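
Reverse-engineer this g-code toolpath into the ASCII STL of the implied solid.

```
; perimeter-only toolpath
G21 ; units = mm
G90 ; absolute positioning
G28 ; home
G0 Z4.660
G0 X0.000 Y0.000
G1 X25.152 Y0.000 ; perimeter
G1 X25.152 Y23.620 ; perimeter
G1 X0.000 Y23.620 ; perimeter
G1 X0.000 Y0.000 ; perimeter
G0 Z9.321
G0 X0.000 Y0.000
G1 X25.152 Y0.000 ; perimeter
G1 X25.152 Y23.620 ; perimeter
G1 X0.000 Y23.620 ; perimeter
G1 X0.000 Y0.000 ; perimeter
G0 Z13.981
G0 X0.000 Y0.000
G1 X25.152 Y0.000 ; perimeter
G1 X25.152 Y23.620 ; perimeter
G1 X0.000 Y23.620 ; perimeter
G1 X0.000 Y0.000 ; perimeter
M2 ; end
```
solid part
  facet normal 0.0000 0.0000 -1.0000
    outer loop
      vertex 25.152 23.620 0.000
      vertex 25.152 0.000 0.000
      vertex 0.000 0.000 0.000
    endloop
  endfacet
  facet normal 0.0000 0.0000 -1.0000
    outer loop
      vertex 0.000 23.620 0.000
      vertex 25.152 23.620 0.000
      vertex 0.000 0.000 0.000
    endloop
  endfacet
  facet normal 0.0000 0.0000 1.0000
    outer loop
      vertex 0.000 0.000 13.981
      vertex 25.152 0.000 13.981
      vertex 25.152 23.620 13.981
    endloop
  endfacet
  facet normal 0.0000 0.0000 1.0000
    outer loop
      vertex 0.000 0.000 13.981
      vertex 25.152 23.620 13.981
      vertex 0.000 23.620 13.981
    endloop
  endfacet
  facet normal 0.0000 -1.0000 0.0000
    outer loop
      vertex 0.000 0.000 0.000
      vertex 25.152 0.000 0.000
      vertex 25.152 0.000 13.981
    endloop
  endfacet
  facet normal 0.0000 -1.0000 0.0000
    outer loop
      vertex 0.000 0.000 0.000
      vertex 25.152 0.000 13.981
      vertex 0.000 0.000 13.981
    endloop
  endfacet
  facet normal 0.0000 1.0000 0.0000
    outer loop
      vertex 25.152 23.620 13.981
      vertex 25.152 23.620 0.000
      vertex 0.000 23.620 0.000
    endloop
  endfacet
  facet normal 0.0000 1.0000 0.0000
    outer loop
      vertex 0.000 23.620 13.981
      vertex 25.152 23.620 13.981
      vertex 0.000 23.620 0.000
    endloop
  endfacet
  facet normal -1.0000 0.0000 0.0000
    outer loop
      vertex 0.000 23.620 13.981
      vertex 0.000 23.620 0.000
      vertex 0.000 0.000 0.000
    endloop
  endfacet
  facet normal -1.0000 0.0000 0.0000
    outer loop
      vertex 0.000 0.000 13.981
      vertex 0.000 23.620 13.981
      vertex 0.000 0.000 0.000
    endloop
  endfacet
  facet normal 1.0000 0.0000 0.0000
    outer loop
      vertex 25.152 0.000 0.000
      vertex 25.152 23.620 0.000
      vertex 25.152 23.620 13.981
    endloop
  endfacet
  facet normal 1.0000 0.0000 0.0000
    outer loop
      vertex 25.152 0.000 0.000
      vertex 25.152 23.620 13.981
      vertex 25.152 0.000 13.981
    endloop
  endfacet
endsolid part

The G0 Z moves step by Δz≈4.660 mm. Every layer's G1 loop is the same polygon, so the solid is a straight extrusion of it from z=0 to z≈14. Closing with flat bottom and top caps and triangulating gives 12 facets — a rectangular box, roughly 25.2 × 23.6 mm footprint and 14 mm tall.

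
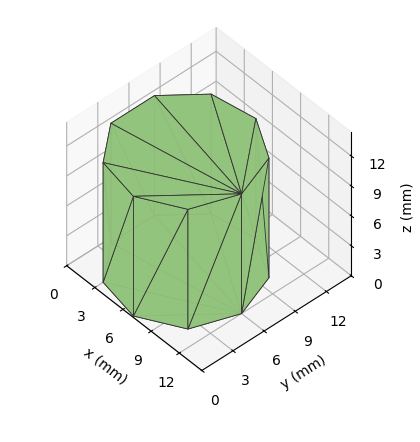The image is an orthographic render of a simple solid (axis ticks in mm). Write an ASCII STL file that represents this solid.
Reading the render: the shape is a regular 9-sided prism (a cylinder approximated with 9 flat sides), circumscribed radius ≈ 6 mm, height ≈ 12 mm (dimensions read to the nearest mm from the axis ticks). For the STL, each face is triangulated and given an outward normal.

solid part
  facet normal 0.0000 0.0000 -1.0000
    outer loop
      vertex 7.0 11.9 0.0
      vertex 10.6 9.9 0.0
      vertex 12.0 6.0 0.0
    endloop
  endfacet
  facet normal 0.0000 0.0000 -1.0000
    outer loop
      vertex 3.0 11.2 0.0
      vertex 7.0 11.9 0.0
      vertex 12.0 6.0 0.0
    endloop
  endfacet
  facet normal 0.0000 0.0000 -1.0000
    outer loop
      vertex 0.4 8.1 0.0
      vertex 3.0 11.2 0.0
      vertex 12.0 6.0 0.0
    endloop
  endfacet
  facet normal 0.0000 0.0000 -1.0000
    outer loop
      vertex 0.4 3.9 0.0
      vertex 0.4 8.1 0.0
      vertex 12.0 6.0 0.0
    endloop
  endfacet
  facet normal 0.0000 0.0000 -1.0000
    outer loop
      vertex 3.0 0.8 0.0
      vertex 0.4 3.9 0.0
      vertex 12.0 6.0 0.0
    endloop
  endfacet
  facet normal 0.0000 0.0000 -1.0000
    outer loop
      vertex 7.0 0.1 0.0
      vertex 3.0 0.8 0.0
      vertex 12.0 6.0 0.0
    endloop
  endfacet
  facet normal 0.0000 0.0000 -1.0000
    outer loop
      vertex 10.6 2.1 0.0
      vertex 7.0 0.1 0.0
      vertex 12.0 6.0 0.0
    endloop
  endfacet
  facet normal 0.0000 0.0000 1.0000
    outer loop
      vertex 12.0 6.0 12.0
      vertex 10.6 9.9 12.0
      vertex 7.0 11.9 12.0
    endloop
  endfacet
  facet normal 0.0000 0.0000 1.0000
    outer loop
      vertex 12.0 6.0 12.0
      vertex 7.0 11.9 12.0
      vertex 3.0 11.2 12.0
    endloop
  endfacet
  facet normal 0.0000 0.0000 1.0000
    outer loop
      vertex 12.0 6.0 12.0
      vertex 3.0 11.2 12.0
      vertex 0.4 8.1 12.0
    endloop
  endfacet
  facet normal 0.0000 0.0000 1.0000
    outer loop
      vertex 12.0 6.0 12.0
      vertex 0.4 8.1 12.0
      vertex 0.4 3.9 12.0
    endloop
  endfacet
  facet normal 0.0000 0.0000 1.0000
    outer loop
      vertex 12.0 6.0 12.0
      vertex 0.4 3.9 12.0
      vertex 3.0 0.8 12.0
    endloop
  endfacet
  facet normal 0.0000 0.0000 1.0000
    outer loop
      vertex 12.0 6.0 12.0
      vertex 3.0 0.8 12.0
      vertex 7.0 0.1 12.0
    endloop
  endfacet
  facet normal 0.0000 0.0000 1.0000
    outer loop
      vertex 12.0 6.0 12.0
      vertex 7.0 0.1 12.0
      vertex 10.6 2.1 12.0
    endloop
  endfacet
  facet normal 0.9412 0.3379 0.0000
    outer loop
      vertex 12.0 6.0 0.0
      vertex 10.6 9.9 0.0
      vertex 10.6 9.9 12.0
    endloop
  endfacet
  facet normal 0.9412 0.3379 0.0000
    outer loop
      vertex 12.0 6.0 0.0
      vertex 10.6 9.9 12.0
      vertex 12.0 6.0 12.0
    endloop
  endfacet
  facet normal 0.4856 0.8742 0.0000
    outer loop
      vertex 10.6 9.9 0.0
      vertex 7.0 11.9 0.0
      vertex 7.0 11.9 12.0
    endloop
  endfacet
  facet normal 0.4856 0.8742 0.0000
    outer loop
      vertex 10.6 9.9 0.0
      vertex 7.0 11.9 12.0
      vertex 10.6 9.9 12.0
    endloop
  endfacet
  facet normal -0.1724 0.9850 0.0000
    outer loop
      vertex 7.0 11.9 0.0
      vertex 3.0 11.2 0.0
      vertex 3.0 11.2 12.0
    endloop
  endfacet
  facet normal -0.1724 0.9850 0.0000
    outer loop
      vertex 7.0 11.9 0.0
      vertex 3.0 11.2 12.0
      vertex 7.0 11.9 12.0
    endloop
  endfacet
  facet normal -0.7662 0.6426 0.0000
    outer loop
      vertex 3.0 11.2 0.0
      vertex 0.4 8.1 0.0
      vertex 0.4 8.1 12.0
    endloop
  endfacet
  facet normal -0.7662 0.6426 0.0000
    outer loop
      vertex 3.0 11.2 0.0
      vertex 0.4 8.1 12.0
      vertex 3.0 11.2 12.0
    endloop
  endfacet
  facet normal -1.0000 0.0000 0.0000
    outer loop
      vertex 0.4 8.1 0.0
      vertex 0.4 3.9 0.0
      vertex 0.4 3.9 12.0
    endloop
  endfacet
  facet normal -1.0000 0.0000 0.0000
    outer loop
      vertex 0.4 8.1 0.0
      vertex 0.4 3.9 12.0
      vertex 0.4 8.1 12.0
    endloop
  endfacet
  facet normal -0.7662 -0.6426 0.0000
    outer loop
      vertex 0.4 3.9 0.0
      vertex 3.0 0.8 0.0
      vertex 3.0 0.8 12.0
    endloop
  endfacet
  facet normal -0.7662 -0.6426 0.0000
    outer loop
      vertex 0.4 3.9 0.0
      vertex 3.0 0.8 12.0
      vertex 0.4 3.9 12.0
    endloop
  endfacet
  facet normal -0.1724 -0.9850 0.0000
    outer loop
      vertex 3.0 0.8 0.0
      vertex 7.0 0.1 0.0
      vertex 7.0 0.1 12.0
    endloop
  endfacet
  facet normal -0.1724 -0.9850 0.0000
    outer loop
      vertex 3.0 0.8 0.0
      vertex 7.0 0.1 12.0
      vertex 3.0 0.8 12.0
    endloop
  endfacet
  facet normal 0.4856 -0.8742 0.0000
    outer loop
      vertex 7.0 0.1 0.0
      vertex 10.6 2.1 0.0
      vertex 10.6 2.1 12.0
    endloop
  endfacet
  facet normal 0.4856 -0.8742 0.0000
    outer loop
      vertex 7.0 0.1 0.0
      vertex 10.6 2.1 12.0
      vertex 7.0 0.1 12.0
    endloop
  endfacet
  facet normal 0.9412 -0.3379 0.0000
    outer loop
      vertex 10.6 2.1 0.0
      vertex 12.0 6.0 0.0
      vertex 12.0 6.0 12.0
    endloop
  endfacet
  facet normal 0.9412 -0.3379 0.0000
    outer loop
      vertex 10.6 2.1 0.0
      vertex 12.0 6.0 12.0
      vertex 10.6 2.1 12.0
    endloop
  endfacet
endsolid part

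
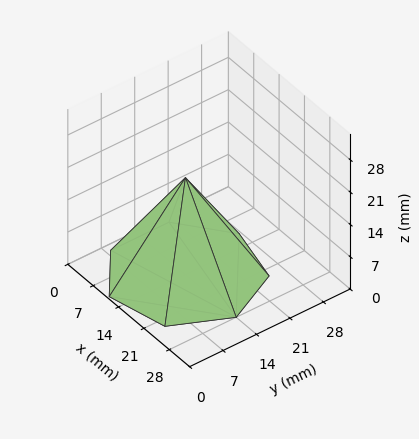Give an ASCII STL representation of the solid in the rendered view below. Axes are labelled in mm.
Reading the render: the shape is a regular 7-sided pyramid, base circumscribed radius ≈ 14 mm, apex at z ≈ 21 mm (dimensions read to the nearest mm from the axis ticks). For the STL, each face is triangulated and given an outward normal.

solid part
  facet normal 0.0000 0.0000 -1.0000
    outer loop
      vertex 10.9 27.6 0.0
      vertex 22.7 24.9 0.0
      vertex 28.0 14.0 0.0
    endloop
  endfacet
  facet normal 0.0000 0.0000 -1.0000
    outer loop
      vertex 1.4 20.1 0.0
      vertex 10.9 27.6 0.0
      vertex 28.0 14.0 0.0
    endloop
  endfacet
  facet normal 0.0000 0.0000 -1.0000
    outer loop
      vertex 1.4 7.9 0.0
      vertex 1.4 20.1 0.0
      vertex 28.0 14.0 0.0
    endloop
  endfacet
  facet normal 0.0000 0.0000 -1.0000
    outer loop
      vertex 10.9 0.4 0.0
      vertex 1.4 7.9 0.0
      vertex 28.0 14.0 0.0
    endloop
  endfacet
  facet normal 0.0000 0.0000 -1.0000
    outer loop
      vertex 22.7 3.1 0.0
      vertex 10.9 0.4 0.0
      vertex 28.0 14.0 0.0
    endloop
  endfacet
  facet normal 0.7713 0.3750 0.5142
    outer loop
      vertex 28.0 14.0 0.0
      vertex 22.7 24.9 0.0
      vertex 14.0 14.0 21.0
    endloop
  endfacet
  facet normal 0.1914 0.8365 0.5135
    outer loop
      vertex 22.7 24.9 0.0
      vertex 10.9 27.6 0.0
      vertex 14.0 14.0 21.0
    endloop
  endfacet
  facet normal -0.5314 0.6731 0.5144
    outer loop
      vertex 10.9 27.6 0.0
      vertex 1.4 20.1 0.0
      vertex 14.0 14.0 21.0
    endloop
  endfacet
  facet normal -0.8575 0.0000 0.5145
    outer loop
      vertex 1.4 20.1 0.0
      vertex 1.4 7.9 0.0
      vertex 14.0 14.0 21.0
    endloop
  endfacet
  facet normal -0.5314 -0.6731 0.5144
    outer loop
      vertex 1.4 7.9 0.0
      vertex 10.9 0.4 0.0
      vertex 14.0 14.0 21.0
    endloop
  endfacet
  facet normal 0.1914 -0.8365 0.5135
    outer loop
      vertex 10.9 0.4 0.0
      vertex 22.7 3.1 0.0
      vertex 14.0 14.0 21.0
    endloop
  endfacet
  facet normal 0.7713 -0.3750 0.5142
    outer loop
      vertex 22.7 3.1 0.0
      vertex 28.0 14.0 0.0
      vertex 14.0 14.0 21.0
    endloop
  endfacet
endsolid part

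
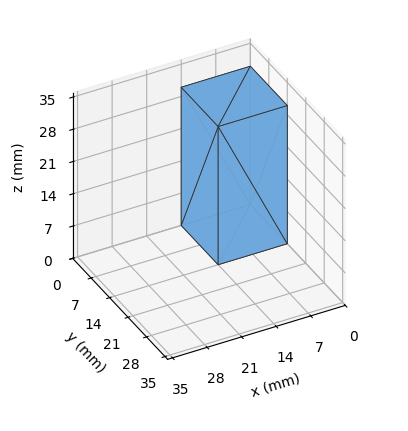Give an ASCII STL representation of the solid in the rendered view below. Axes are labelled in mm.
Reading the render: the shape is a rectangular box, roughly 14 × 14 mm footprint and 30 mm tall (dimensions read to the nearest mm from the axis ticks). For the STL, each face is triangulated and given an outward normal.

solid part
  facet normal 0.0000 0.0000 -1.0000
    outer loop
      vertex 14.000 14.000 0.000
      vertex 14.000 0.000 0.000
      vertex 0.000 0.000 0.000
    endloop
  endfacet
  facet normal 0.0000 0.0000 -1.0000
    outer loop
      vertex 0.000 14.000 0.000
      vertex 14.000 14.000 0.000
      vertex 0.000 0.000 0.000
    endloop
  endfacet
  facet normal 0.0000 0.0000 1.0000
    outer loop
      vertex 0.000 0.000 30.000
      vertex 14.000 0.000 30.000
      vertex 14.000 14.000 30.000
    endloop
  endfacet
  facet normal 0.0000 0.0000 1.0000
    outer loop
      vertex 0.000 0.000 30.000
      vertex 14.000 14.000 30.000
      vertex 0.000 14.000 30.000
    endloop
  endfacet
  facet normal 0.0000 -1.0000 0.0000
    outer loop
      vertex 0.000 0.000 0.000
      vertex 14.000 0.000 0.000
      vertex 14.000 0.000 30.000
    endloop
  endfacet
  facet normal 0.0000 -1.0000 0.0000
    outer loop
      vertex 0.000 0.000 0.000
      vertex 14.000 0.000 30.000
      vertex 0.000 0.000 30.000
    endloop
  endfacet
  facet normal 0.0000 1.0000 0.0000
    outer loop
      vertex 14.000 14.000 30.000
      vertex 14.000 14.000 0.000
      vertex 0.000 14.000 0.000
    endloop
  endfacet
  facet normal 0.0000 1.0000 0.0000
    outer loop
      vertex 0.000 14.000 30.000
      vertex 14.000 14.000 30.000
      vertex 0.000 14.000 0.000
    endloop
  endfacet
  facet normal -1.0000 0.0000 0.0000
    outer loop
      vertex 0.000 14.000 30.000
      vertex 0.000 14.000 0.000
      vertex 0.000 0.000 0.000
    endloop
  endfacet
  facet normal -1.0000 0.0000 0.0000
    outer loop
      vertex 0.000 0.000 30.000
      vertex 0.000 14.000 30.000
      vertex 0.000 0.000 0.000
    endloop
  endfacet
  facet normal 1.0000 0.0000 0.0000
    outer loop
      vertex 14.000 0.000 0.000
      vertex 14.000 14.000 0.000
      vertex 14.000 14.000 30.000
    endloop
  endfacet
  facet normal 1.0000 0.0000 0.0000
    outer loop
      vertex 14.000 0.000 0.000
      vertex 14.000 14.000 30.000
      vertex 14.000 0.000 30.000
    endloop
  endfacet
endsolid part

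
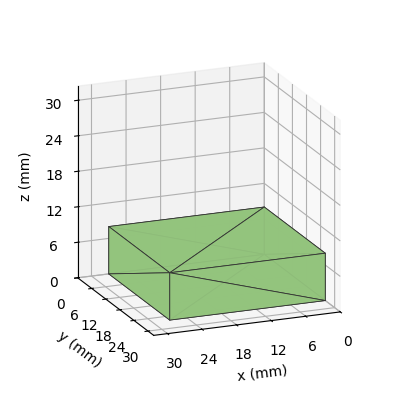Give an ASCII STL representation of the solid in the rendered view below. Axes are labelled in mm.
Reading the render: the shape is a rectangular box, roughly 27 × 26 mm footprint and 8 mm tall (dimensions read to the nearest mm from the axis ticks). For the STL, each face is triangulated and given an outward normal.

solid part
  facet normal 0.0000 0.0000 -1.0000
    outer loop
      vertex 27.00 26.00 0.00
      vertex 27.00 0.00 0.00
      vertex 0.00 0.00 0.00
    endloop
  endfacet
  facet normal 0.0000 0.0000 -1.0000
    outer loop
      vertex 0.00 26.00 0.00
      vertex 27.00 26.00 0.00
      vertex 0.00 0.00 0.00
    endloop
  endfacet
  facet normal 0.0000 0.0000 1.0000
    outer loop
      vertex 0.00 0.00 8.00
      vertex 27.00 0.00 8.00
      vertex 27.00 26.00 8.00
    endloop
  endfacet
  facet normal 0.0000 0.0000 1.0000
    outer loop
      vertex 0.00 0.00 8.00
      vertex 27.00 26.00 8.00
      vertex 0.00 26.00 8.00
    endloop
  endfacet
  facet normal 0.0000 -1.0000 0.0000
    outer loop
      vertex 0.00 0.00 0.00
      vertex 27.00 0.00 0.00
      vertex 27.00 0.00 8.00
    endloop
  endfacet
  facet normal 0.0000 -1.0000 0.0000
    outer loop
      vertex 0.00 0.00 0.00
      vertex 27.00 0.00 8.00
      vertex 0.00 0.00 8.00
    endloop
  endfacet
  facet normal 0.0000 1.0000 0.0000
    outer loop
      vertex 27.00 26.00 8.00
      vertex 27.00 26.00 0.00
      vertex 0.00 26.00 0.00
    endloop
  endfacet
  facet normal 0.0000 1.0000 0.0000
    outer loop
      vertex 0.00 26.00 8.00
      vertex 27.00 26.00 8.00
      vertex 0.00 26.00 0.00
    endloop
  endfacet
  facet normal -1.0000 0.0000 0.0000
    outer loop
      vertex 0.00 26.00 8.00
      vertex 0.00 26.00 0.00
      vertex 0.00 0.00 0.00
    endloop
  endfacet
  facet normal -1.0000 0.0000 0.0000
    outer loop
      vertex 0.00 0.00 8.00
      vertex 0.00 26.00 8.00
      vertex 0.00 0.00 0.00
    endloop
  endfacet
  facet normal 1.0000 0.0000 0.0000
    outer loop
      vertex 27.00 0.00 0.00
      vertex 27.00 26.00 0.00
      vertex 27.00 26.00 8.00
    endloop
  endfacet
  facet normal 1.0000 0.0000 0.0000
    outer loop
      vertex 27.00 0.00 0.00
      vertex 27.00 26.00 8.00
      vertex 27.00 0.00 8.00
    endloop
  endfacet
endsolid part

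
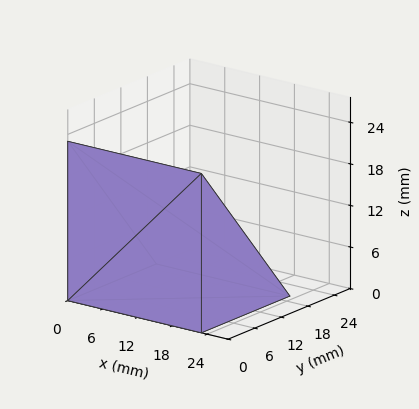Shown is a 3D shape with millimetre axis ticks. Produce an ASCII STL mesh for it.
Reading the render: the shape is a wedge (ramp): 23 × 20 mm base, rising to 23 mm along the y=0 edge and sloping linearly to z=0 at y=20 (dimensions read to the nearest mm from the axis ticks). For the STL, each face is triangulated and given an outward normal.

solid part
  facet normal 0.0000 0.0000 -1.0000
    outer loop
      vertex 23.0 20.0 0.0
      vertex 23.0 0.0 0.0
      vertex 0.0 0.0 0.0
    endloop
  endfacet
  facet normal 0.0000 0.0000 -1.0000
    outer loop
      vertex 0.0 20.0 0.0
      vertex 23.0 20.0 0.0
      vertex 0.0 0.0 0.0
    endloop
  endfacet
  facet normal 0.0000 -1.0000 0.0000
    outer loop
      vertex 0.0 0.0 0.0
      vertex 23.0 0.0 0.0
      vertex 23.0 0.0 23.0
    endloop
  endfacet
  facet normal 0.0000 -1.0000 0.0000
    outer loop
      vertex 0.0 0.0 0.0
      vertex 23.0 0.0 23.0
      vertex 0.0 0.0 23.0
    endloop
  endfacet
  facet normal 0.0000 0.7546 0.6562
    outer loop
      vertex 0.0 0.0 23.0
      vertex 23.0 0.0 23.0
      vertex 23.0 20.0 0.0
    endloop
  endfacet
  facet normal 0.0000 0.7546 0.6562
    outer loop
      vertex 0.0 0.0 23.0
      vertex 23.0 20.0 0.0
      vertex 0.0 20.0 0.0
    endloop
  endfacet
  facet normal -1.0000 0.0000 0.0000
    outer loop
      vertex 0.0 0.0 23.0
      vertex 0.0 20.0 0.0
      vertex 0.0 0.0 0.0
    endloop
  endfacet
  facet normal 1.0000 0.0000 0.0000
    outer loop
      vertex 23.0 0.0 0.0
      vertex 23.0 20.0 0.0
      vertex 23.0 0.0 23.0
    endloop
  endfacet
endsolid part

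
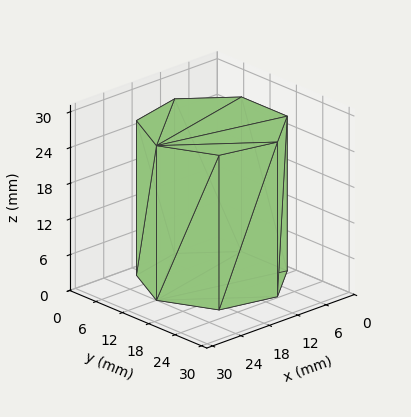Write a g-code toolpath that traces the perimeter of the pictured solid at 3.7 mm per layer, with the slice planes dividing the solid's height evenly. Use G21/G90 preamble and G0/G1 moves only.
Reading the render: the shape is a regular 7-sided prism (a cylinder approximated with 7 flat sides), circumscribed radius ≈ 12 mm, height ≈ 26 mm (dimensions read to the nearest mm from the axis ticks). For the g-code, the solid's height is divided into equal slices at the stated Δz and each level perimeter traced with G1 moves after a G0 lift.

; perimeter-only toolpath
G21 ; units = mm
G90 ; absolute positioning
G28 ; home
; layer 1
G0 Z3.7
G0 X24.0 Y12.0
G1 X19.5 Y21.4
G1 X9.3 Y23.7
G1 X1.2 Y17.2
G1 X1.2 Y6.8
G1 X9.3 Y0.3
G1 X19.5 Y2.6
G1 X24.0 Y12.0
; layer 2
G0 Z7.4
G0 X24.0 Y12.0
G1 X19.5 Y21.4
G1 X9.3 Y23.7
G1 X1.2 Y17.2
G1 X1.2 Y6.8
G1 X9.3 Y0.3
G1 X19.5 Y2.6
G1 X24.0 Y12.0
; layer 3
G0 Z11.1
G0 X24.0 Y12.0
G1 X19.5 Y21.4
G1 X9.3 Y23.7
G1 X1.2 Y17.2
G1 X1.2 Y6.8
G1 X9.3 Y0.3
G1 X19.5 Y2.6
G1 X24.0 Y12.0
; layer 4
G0 Z14.9
G0 X24.0 Y12.0
G1 X19.5 Y21.4
G1 X9.3 Y23.7
G1 X1.2 Y17.2
G1 X1.2 Y6.8
G1 X9.3 Y0.3
G1 X19.5 Y2.6
G1 X24.0 Y12.0
; layer 5
G0 Z18.6
G0 X24.0 Y12.0
G1 X19.5 Y21.4
G1 X9.3 Y23.7
G1 X1.2 Y17.2
G1 X1.2 Y6.8
G1 X9.3 Y0.3
G1 X19.5 Y2.6
G1 X24.0 Y12.0
; layer 6
G0 Z22.3
G0 X24.0 Y12.0
G1 X19.5 Y21.4
G1 X9.3 Y23.7
G1 X1.2 Y17.2
G1 X1.2 Y6.8
G1 X9.3 Y0.3
G1 X19.5 Y2.6
G1 X24.0 Y12.0
; layer 7
G0 Z26.0
G0 X24.0 Y12.0
G1 X19.5 Y21.4
G1 X9.3 Y23.7
G1 X1.2 Y17.2
G1 X1.2 Y6.8
G1 X9.3 Y0.3
G1 X19.5 Y2.6
G1 X24.0 Y12.0
M2 ; end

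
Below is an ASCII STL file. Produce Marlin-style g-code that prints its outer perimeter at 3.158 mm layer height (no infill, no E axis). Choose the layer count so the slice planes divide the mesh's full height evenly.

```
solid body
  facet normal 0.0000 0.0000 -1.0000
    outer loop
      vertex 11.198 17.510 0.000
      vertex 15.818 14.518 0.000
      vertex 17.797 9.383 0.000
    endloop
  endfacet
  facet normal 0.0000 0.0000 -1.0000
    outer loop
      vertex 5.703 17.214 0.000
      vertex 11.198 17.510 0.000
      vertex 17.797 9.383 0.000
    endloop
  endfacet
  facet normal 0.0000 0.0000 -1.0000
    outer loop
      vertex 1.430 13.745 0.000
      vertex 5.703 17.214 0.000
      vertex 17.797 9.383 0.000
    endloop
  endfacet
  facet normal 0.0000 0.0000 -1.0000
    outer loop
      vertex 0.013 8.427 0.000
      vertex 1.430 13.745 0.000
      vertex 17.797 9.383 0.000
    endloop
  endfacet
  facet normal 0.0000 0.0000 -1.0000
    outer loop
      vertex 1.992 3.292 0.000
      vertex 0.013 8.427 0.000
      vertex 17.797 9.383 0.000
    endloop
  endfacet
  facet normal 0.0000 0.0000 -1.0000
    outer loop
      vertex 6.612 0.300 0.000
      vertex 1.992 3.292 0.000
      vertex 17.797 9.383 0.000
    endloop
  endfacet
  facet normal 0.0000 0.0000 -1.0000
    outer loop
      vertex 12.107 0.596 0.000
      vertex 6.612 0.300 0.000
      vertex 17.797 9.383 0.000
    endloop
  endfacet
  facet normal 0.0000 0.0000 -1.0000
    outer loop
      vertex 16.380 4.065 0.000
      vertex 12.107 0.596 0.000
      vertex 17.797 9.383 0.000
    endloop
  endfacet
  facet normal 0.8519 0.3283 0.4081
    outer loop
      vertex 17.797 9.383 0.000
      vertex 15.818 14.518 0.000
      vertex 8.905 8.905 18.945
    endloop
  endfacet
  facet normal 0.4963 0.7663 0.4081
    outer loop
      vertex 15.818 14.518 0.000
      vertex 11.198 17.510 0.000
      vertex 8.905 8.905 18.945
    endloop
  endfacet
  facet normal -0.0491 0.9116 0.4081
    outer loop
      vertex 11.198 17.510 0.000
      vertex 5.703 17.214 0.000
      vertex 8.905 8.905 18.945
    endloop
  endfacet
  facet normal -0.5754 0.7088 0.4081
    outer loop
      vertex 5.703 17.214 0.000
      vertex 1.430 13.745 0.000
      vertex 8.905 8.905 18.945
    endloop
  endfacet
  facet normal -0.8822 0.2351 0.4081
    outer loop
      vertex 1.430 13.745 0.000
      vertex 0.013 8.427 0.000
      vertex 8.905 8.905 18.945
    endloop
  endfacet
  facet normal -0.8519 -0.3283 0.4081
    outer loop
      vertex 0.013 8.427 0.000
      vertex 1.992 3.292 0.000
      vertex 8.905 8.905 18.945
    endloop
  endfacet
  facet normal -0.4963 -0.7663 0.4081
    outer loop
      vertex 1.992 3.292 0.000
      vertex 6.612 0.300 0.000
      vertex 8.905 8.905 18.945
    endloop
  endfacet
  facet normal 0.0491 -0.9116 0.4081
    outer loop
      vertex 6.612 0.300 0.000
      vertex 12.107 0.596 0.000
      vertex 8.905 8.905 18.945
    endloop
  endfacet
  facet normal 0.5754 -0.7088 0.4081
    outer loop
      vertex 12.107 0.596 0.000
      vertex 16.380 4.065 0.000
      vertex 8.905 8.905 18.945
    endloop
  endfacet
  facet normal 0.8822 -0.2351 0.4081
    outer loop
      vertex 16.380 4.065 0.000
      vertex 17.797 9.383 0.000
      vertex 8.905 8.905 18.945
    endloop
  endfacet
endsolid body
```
; perimeter-only toolpath
G21 ; units = mm
G90 ; absolute positioning
G28 ; home
; layer 1
G0 Z3.158
G0 X16.315 Y9.303
G1 X14.666 Y13.582
G1 X10.816 Y16.076
G1 X6.237 Y15.829
G1 X2.676 Y12.938
G1 X1.495 Y8.507
G1 X3.144 Y4.228
G1 X6.994 Y1.734
G1 X11.573 Y1.981
G1 X15.134 Y4.872
G1 X16.315 Y9.303
; layer 2
G0 Z6.315
G0 X14.833 Y9.224
G1 X13.514 Y12.647
G1 X10.434 Y14.642
G1 X6.770 Y14.444
G1 X3.922 Y12.132
G1 X2.977 Y8.586
G1 X4.296 Y5.163
G1 X7.376 Y3.168
G1 X11.040 Y3.366
G1 X13.888 Y5.678
G1 X14.833 Y9.224
; layer 3
G0 Z9.473
G0 X13.351 Y9.144
G1 X12.361 Y11.712
G1 X10.052 Y13.207
G1 X7.304 Y13.059
G1 X5.167 Y11.325
G1 X4.459 Y8.666
G1 X5.448 Y6.098
G1 X7.758 Y4.603
G1 X10.506 Y4.750
G1 X12.642 Y6.485
G1 X13.351 Y9.144
; layer 4
G0 Z12.630
G0 X11.869 Y9.064
G1 X11.209 Y10.776
G1 X9.669 Y11.773
G1 X7.838 Y11.675
G1 X6.413 Y10.518
G1 X5.941 Y8.746
G1 X6.601 Y7.034
G1 X8.141 Y6.037
G1 X9.972 Y6.135
G1 X11.397 Y7.292
G1 X11.869 Y9.064
; layer 5
G0 Z15.788
G0 X10.387 Y8.985
G1 X10.057 Y9.840
G1 X9.287 Y10.339
G1 X8.371 Y10.290
G1 X7.659 Y9.712
G1 X7.423 Y8.825
G1 X7.753 Y7.970
G1 X8.523 Y7.471
G1 X9.439 Y7.520
G1 X10.151 Y8.098
G1 X10.387 Y8.985
M2 ; end

The solid is a regular 10-sided pyramid, base circumscribed radius ≈ 8.9 mm, apex at z ≈ 18.9 mm. Slicing at Δz = 3.158 mm — 6 equal slices spanning the solid's height, so layer i sits at z = i·h/6 — gives 5 non-empty perimeters. Each is a 10-segment closed polygon; G0 lifts to the layer z and rapids to the start vertex, then G1 traces the edges. The cross-section shrinks linearly with z (the slice at the apex is degenerate and omitted).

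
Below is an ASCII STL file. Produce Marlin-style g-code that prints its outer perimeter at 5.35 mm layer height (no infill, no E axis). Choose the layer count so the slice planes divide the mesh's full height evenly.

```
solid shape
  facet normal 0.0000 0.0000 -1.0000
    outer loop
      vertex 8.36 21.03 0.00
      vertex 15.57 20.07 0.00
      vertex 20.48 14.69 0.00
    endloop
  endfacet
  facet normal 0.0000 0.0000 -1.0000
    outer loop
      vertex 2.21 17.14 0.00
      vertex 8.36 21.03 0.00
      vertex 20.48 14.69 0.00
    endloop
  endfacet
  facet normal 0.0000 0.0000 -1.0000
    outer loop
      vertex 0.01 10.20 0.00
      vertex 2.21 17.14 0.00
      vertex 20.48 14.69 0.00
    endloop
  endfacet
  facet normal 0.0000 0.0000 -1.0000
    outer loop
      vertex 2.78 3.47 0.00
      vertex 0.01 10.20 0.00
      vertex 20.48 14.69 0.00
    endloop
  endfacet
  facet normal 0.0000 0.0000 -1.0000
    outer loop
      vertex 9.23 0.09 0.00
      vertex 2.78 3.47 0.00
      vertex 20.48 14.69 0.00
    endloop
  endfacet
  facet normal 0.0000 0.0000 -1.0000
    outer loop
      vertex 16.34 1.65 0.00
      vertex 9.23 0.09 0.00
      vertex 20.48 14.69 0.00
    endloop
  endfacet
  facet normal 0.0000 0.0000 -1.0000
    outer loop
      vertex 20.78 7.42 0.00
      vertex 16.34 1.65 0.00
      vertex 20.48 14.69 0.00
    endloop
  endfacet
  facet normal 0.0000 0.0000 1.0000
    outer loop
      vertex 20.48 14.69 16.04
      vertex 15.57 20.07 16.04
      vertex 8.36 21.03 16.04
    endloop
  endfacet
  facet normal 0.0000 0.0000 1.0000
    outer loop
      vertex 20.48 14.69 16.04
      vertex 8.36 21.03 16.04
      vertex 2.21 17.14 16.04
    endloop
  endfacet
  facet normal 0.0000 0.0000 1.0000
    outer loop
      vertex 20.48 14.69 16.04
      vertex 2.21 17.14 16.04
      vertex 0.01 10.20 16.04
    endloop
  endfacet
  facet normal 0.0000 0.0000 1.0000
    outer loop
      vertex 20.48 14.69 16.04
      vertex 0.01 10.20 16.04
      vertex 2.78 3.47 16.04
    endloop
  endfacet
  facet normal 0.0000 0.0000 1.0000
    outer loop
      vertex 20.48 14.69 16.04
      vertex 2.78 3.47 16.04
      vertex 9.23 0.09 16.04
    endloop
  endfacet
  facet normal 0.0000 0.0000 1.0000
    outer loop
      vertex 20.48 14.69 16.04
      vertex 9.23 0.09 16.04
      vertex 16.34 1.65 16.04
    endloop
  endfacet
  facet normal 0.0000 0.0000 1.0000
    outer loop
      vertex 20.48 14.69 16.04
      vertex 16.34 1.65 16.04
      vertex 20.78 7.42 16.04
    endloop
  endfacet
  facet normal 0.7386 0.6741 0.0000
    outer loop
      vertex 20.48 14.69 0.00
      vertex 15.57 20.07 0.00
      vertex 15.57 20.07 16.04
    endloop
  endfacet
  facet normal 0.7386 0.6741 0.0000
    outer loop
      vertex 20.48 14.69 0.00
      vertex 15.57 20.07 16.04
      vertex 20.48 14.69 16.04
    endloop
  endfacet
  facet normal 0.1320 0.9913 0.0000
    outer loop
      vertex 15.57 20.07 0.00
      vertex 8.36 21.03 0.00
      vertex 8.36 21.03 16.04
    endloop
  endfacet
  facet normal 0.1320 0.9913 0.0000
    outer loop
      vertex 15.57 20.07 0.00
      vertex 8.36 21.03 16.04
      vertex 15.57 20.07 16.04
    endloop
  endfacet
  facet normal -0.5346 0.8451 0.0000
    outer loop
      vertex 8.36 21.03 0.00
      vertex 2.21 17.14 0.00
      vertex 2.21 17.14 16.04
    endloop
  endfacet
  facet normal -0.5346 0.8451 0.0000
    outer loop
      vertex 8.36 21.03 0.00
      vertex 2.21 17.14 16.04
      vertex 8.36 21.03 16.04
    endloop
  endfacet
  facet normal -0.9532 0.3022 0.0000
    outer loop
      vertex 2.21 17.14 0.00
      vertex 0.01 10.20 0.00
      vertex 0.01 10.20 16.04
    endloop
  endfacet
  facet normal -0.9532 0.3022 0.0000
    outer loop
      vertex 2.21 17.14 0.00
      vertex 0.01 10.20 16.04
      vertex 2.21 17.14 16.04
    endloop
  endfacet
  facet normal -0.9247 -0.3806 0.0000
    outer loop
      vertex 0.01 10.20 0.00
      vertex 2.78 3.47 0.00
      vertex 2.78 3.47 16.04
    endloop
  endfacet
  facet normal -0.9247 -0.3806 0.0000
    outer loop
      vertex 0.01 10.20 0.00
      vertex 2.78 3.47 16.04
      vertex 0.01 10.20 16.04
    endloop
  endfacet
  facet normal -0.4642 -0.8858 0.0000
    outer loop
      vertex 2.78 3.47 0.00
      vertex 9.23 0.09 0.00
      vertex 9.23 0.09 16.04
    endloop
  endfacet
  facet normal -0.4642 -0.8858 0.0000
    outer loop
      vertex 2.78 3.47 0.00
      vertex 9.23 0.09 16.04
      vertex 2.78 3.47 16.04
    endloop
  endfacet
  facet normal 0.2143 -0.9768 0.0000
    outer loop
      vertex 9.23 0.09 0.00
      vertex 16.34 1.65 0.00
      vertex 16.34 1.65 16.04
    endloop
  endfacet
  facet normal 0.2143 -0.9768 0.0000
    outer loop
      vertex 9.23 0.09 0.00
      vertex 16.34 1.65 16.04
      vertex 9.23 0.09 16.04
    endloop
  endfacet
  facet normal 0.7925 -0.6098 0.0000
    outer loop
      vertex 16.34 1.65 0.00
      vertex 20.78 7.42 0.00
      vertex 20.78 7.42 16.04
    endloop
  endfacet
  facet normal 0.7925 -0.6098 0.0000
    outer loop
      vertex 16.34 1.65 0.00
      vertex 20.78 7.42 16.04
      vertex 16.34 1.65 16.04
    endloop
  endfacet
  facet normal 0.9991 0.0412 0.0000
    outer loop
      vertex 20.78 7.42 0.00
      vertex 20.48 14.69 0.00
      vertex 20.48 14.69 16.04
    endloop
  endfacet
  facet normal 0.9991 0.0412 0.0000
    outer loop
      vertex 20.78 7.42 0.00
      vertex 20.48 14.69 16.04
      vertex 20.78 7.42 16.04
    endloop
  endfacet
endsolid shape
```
; perimeter-only toolpath
G21 ; units = mm
G90 ; absolute positioning
G28 ; home
; layer 1
G0 Z5.35
G0 X20.48 Y14.69
G1 X15.57 Y20.07
G1 X8.36 Y21.03
G1 X2.21 Y17.14
G1 X0.01 Y10.20
G1 X2.78 Y3.47
G1 X9.23 Y0.09
G1 X16.34 Y1.65
G1 X20.78 Y7.42
G1 X20.48 Y14.69
; layer 2
G0 Z10.69
G0 X20.48 Y14.69
G1 X15.57 Y20.07
G1 X8.36 Y21.03
G1 X2.21 Y17.14
G1 X0.01 Y10.20
G1 X2.78 Y3.47
G1 X9.23 Y0.09
G1 X16.34 Y1.65
G1 X20.78 Y7.42
G1 X20.48 Y14.69
; layer 3
G0 Z16.04
G0 X20.48 Y14.69
G1 X15.57 Y20.07
G1 X8.36 Y21.03
G1 X2.21 Y17.14
G1 X0.01 Y10.20
G1 X2.78 Y3.47
G1 X9.23 Y0.09
G1 X16.34 Y1.65
G1 X20.78 Y7.42
G1 X20.48 Y14.69
M2 ; end

The solid is a regular 9-sided prism (a cylinder approximated with 9 flat sides), circumscribed radius ≈ 10.6 mm, height ≈ 16 mm. Slicing at Δz = 5.35 mm — 3 equal slices spanning the solid's height, so layer i sits at z = i·h/3 — gives 3 non-empty perimeters. Each is a 9-segment closed polygon; G0 lifts to the layer z and rapids to the start vertex, then G1 traces the edges.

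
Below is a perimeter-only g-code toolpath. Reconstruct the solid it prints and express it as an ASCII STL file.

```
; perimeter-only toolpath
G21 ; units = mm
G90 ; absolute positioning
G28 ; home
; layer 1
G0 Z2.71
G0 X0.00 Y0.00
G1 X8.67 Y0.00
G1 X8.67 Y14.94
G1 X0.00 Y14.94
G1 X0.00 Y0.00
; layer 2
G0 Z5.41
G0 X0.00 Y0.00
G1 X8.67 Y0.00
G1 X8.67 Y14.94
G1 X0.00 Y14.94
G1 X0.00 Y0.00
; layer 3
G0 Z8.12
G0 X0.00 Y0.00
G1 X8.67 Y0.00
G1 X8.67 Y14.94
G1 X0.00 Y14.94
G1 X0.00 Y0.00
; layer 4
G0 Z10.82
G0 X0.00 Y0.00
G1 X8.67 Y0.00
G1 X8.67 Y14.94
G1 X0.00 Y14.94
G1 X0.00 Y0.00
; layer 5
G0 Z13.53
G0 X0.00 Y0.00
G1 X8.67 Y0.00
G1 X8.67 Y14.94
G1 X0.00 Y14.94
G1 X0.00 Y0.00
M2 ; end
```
solid part
  facet normal 0.0000 0.0000 -1.0000
    outer loop
      vertex 8.67 14.94 0.00
      vertex 8.67 0.00 0.00
      vertex 0.00 0.00 0.00
    endloop
  endfacet
  facet normal 0.0000 0.0000 -1.0000
    outer loop
      vertex 0.00 14.94 0.00
      vertex 8.67 14.94 0.00
      vertex 0.00 0.00 0.00
    endloop
  endfacet
  facet normal 0.0000 0.0000 1.0000
    outer loop
      vertex 0.00 0.00 13.53
      vertex 8.67 0.00 13.53
      vertex 8.67 14.94 13.53
    endloop
  endfacet
  facet normal 0.0000 0.0000 1.0000
    outer loop
      vertex 0.00 0.00 13.53
      vertex 8.67 14.94 13.53
      vertex 0.00 14.94 13.53
    endloop
  endfacet
  facet normal 0.0000 -1.0000 0.0000
    outer loop
      vertex 0.00 0.00 0.00
      vertex 8.67 0.00 0.00
      vertex 8.67 0.00 13.53
    endloop
  endfacet
  facet normal 0.0000 -1.0000 0.0000
    outer loop
      vertex 0.00 0.00 0.00
      vertex 8.67 0.00 13.53
      vertex 0.00 0.00 13.53
    endloop
  endfacet
  facet normal 0.0000 1.0000 0.0000
    outer loop
      vertex 8.67 14.94 13.53
      vertex 8.67 14.94 0.00
      vertex 0.00 14.94 0.00
    endloop
  endfacet
  facet normal 0.0000 1.0000 0.0000
    outer loop
      vertex 0.00 14.94 13.53
      vertex 8.67 14.94 13.53
      vertex 0.00 14.94 0.00
    endloop
  endfacet
  facet normal -1.0000 0.0000 0.0000
    outer loop
      vertex 0.00 14.94 13.53
      vertex 0.00 14.94 0.00
      vertex 0.00 0.00 0.00
    endloop
  endfacet
  facet normal -1.0000 0.0000 0.0000
    outer loop
      vertex 0.00 0.00 13.53
      vertex 0.00 14.94 13.53
      vertex 0.00 0.00 0.00
    endloop
  endfacet
  facet normal 1.0000 0.0000 0.0000
    outer loop
      vertex 8.67 0.00 0.00
      vertex 8.67 14.94 0.00
      vertex 8.67 14.94 13.53
    endloop
  endfacet
  facet normal 1.0000 0.0000 0.0000
    outer loop
      vertex 8.67 0.00 0.00
      vertex 8.67 14.94 13.53
      vertex 8.67 0.00 13.53
    endloop
  endfacet
endsolid part

The G0 Z moves step by Δz≈2.71 mm. Every layer's G1 loop is the same polygon, so the solid is a straight extrusion of it from z=0 to z≈13.5. Closing with flat bottom and top caps and triangulating gives 12 facets — a rectangular box, roughly 8.67 × 14.9 mm footprint and 13.5 mm tall.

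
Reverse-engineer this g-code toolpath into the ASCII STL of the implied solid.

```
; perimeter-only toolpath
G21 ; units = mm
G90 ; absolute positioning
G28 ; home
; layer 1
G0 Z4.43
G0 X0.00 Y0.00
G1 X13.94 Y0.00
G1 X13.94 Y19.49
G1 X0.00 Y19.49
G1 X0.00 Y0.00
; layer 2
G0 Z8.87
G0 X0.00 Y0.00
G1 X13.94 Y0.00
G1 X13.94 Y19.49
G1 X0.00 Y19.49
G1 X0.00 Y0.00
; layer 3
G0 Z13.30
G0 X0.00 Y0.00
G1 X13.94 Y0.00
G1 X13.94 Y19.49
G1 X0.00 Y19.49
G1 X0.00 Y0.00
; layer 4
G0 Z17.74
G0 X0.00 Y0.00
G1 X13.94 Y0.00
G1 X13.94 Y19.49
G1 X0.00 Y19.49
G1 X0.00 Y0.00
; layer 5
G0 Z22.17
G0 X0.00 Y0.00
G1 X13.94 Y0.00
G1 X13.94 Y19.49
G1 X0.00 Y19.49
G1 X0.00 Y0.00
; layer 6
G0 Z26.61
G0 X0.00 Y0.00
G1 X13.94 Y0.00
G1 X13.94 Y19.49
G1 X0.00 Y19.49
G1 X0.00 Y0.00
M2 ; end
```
solid part
  facet normal 0.0000 0.0000 -1.0000
    outer loop
      vertex 13.94 19.49 0.00
      vertex 13.94 0.00 0.00
      vertex 0.00 0.00 0.00
    endloop
  endfacet
  facet normal 0.0000 0.0000 -1.0000
    outer loop
      vertex 0.00 19.49 0.00
      vertex 13.94 19.49 0.00
      vertex 0.00 0.00 0.00
    endloop
  endfacet
  facet normal 0.0000 0.0000 1.0000
    outer loop
      vertex 0.00 0.00 26.61
      vertex 13.94 0.00 26.61
      vertex 13.94 19.49 26.61
    endloop
  endfacet
  facet normal 0.0000 0.0000 1.0000
    outer loop
      vertex 0.00 0.00 26.61
      vertex 13.94 19.49 26.61
      vertex 0.00 19.49 26.61
    endloop
  endfacet
  facet normal 0.0000 -1.0000 0.0000
    outer loop
      vertex 0.00 0.00 0.00
      vertex 13.94 0.00 0.00
      vertex 13.94 0.00 26.61
    endloop
  endfacet
  facet normal 0.0000 -1.0000 0.0000
    outer loop
      vertex 0.00 0.00 0.00
      vertex 13.94 0.00 26.61
      vertex 0.00 0.00 26.61
    endloop
  endfacet
  facet normal 0.0000 1.0000 0.0000
    outer loop
      vertex 13.94 19.49 26.61
      vertex 13.94 19.49 0.00
      vertex 0.00 19.49 0.00
    endloop
  endfacet
  facet normal 0.0000 1.0000 0.0000
    outer loop
      vertex 0.00 19.49 26.61
      vertex 13.94 19.49 26.61
      vertex 0.00 19.49 0.00
    endloop
  endfacet
  facet normal -1.0000 0.0000 0.0000
    outer loop
      vertex 0.00 19.49 26.61
      vertex 0.00 19.49 0.00
      vertex 0.00 0.00 0.00
    endloop
  endfacet
  facet normal -1.0000 0.0000 0.0000
    outer loop
      vertex 0.00 0.00 26.61
      vertex 0.00 19.49 26.61
      vertex 0.00 0.00 0.00
    endloop
  endfacet
  facet normal 1.0000 0.0000 0.0000
    outer loop
      vertex 13.94 0.00 0.00
      vertex 13.94 19.49 0.00
      vertex 13.94 19.49 26.61
    endloop
  endfacet
  facet normal 1.0000 0.0000 0.0000
    outer loop
      vertex 13.94 0.00 0.00
      vertex 13.94 19.49 26.61
      vertex 13.94 0.00 26.61
    endloop
  endfacet
endsolid part

The G0 Z moves step by Δz≈4.43 mm. Every layer's G1 loop is the same polygon, so the solid is a straight extrusion of it from z=0 to z≈26.6. Closing with flat bottom and top caps and triangulating gives 12 facets — a rectangular box, roughly 13.9 × 19.5 mm footprint and 26.6 mm tall.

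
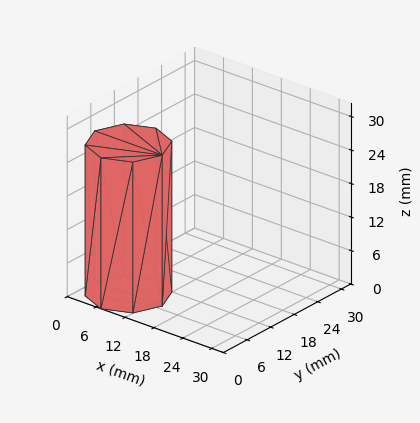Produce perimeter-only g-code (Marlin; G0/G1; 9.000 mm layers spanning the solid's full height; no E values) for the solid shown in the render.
Reading the render: the shape is a regular 8-sided prism (a cylinder approximated with 8 flat sides), circumscribed radius ≈ 7 mm, height ≈ 27 mm (dimensions read to the nearest mm from the axis ticks). For the g-code, the solid's height is divided into equal slices at the stated Δz and each level perimeter traced with G1 moves after a G0 lift.

; perimeter-only toolpath
G21 ; units = mm
G90 ; absolute positioning
G28 ; home
; layer 1
G0 Z9.000
G0 X14.000 Y7.000
G1 X11.950 Y11.950
G1 X7.000 Y14.000
G1 X2.050 Y11.950
G1 X0.000 Y7.000
G1 X2.050 Y2.050
G1 X7.000 Y0.000
G1 X11.950 Y2.050
G1 X14.000 Y7.000
; layer 2
G0 Z18.000
G0 X14.000 Y7.000
G1 X11.950 Y11.950
G1 X7.000 Y14.000
G1 X2.050 Y11.950
G1 X0.000 Y7.000
G1 X2.050 Y2.050
G1 X7.000 Y0.000
G1 X11.950 Y2.050
G1 X14.000 Y7.000
; layer 3
G0 Z27.000
G0 X14.000 Y7.000
G1 X11.950 Y11.950
G1 X7.000 Y14.000
G1 X2.050 Y11.950
G1 X0.000 Y7.000
G1 X2.050 Y2.050
G1 X7.000 Y0.000
G1 X11.950 Y2.050
G1 X14.000 Y7.000
M2 ; end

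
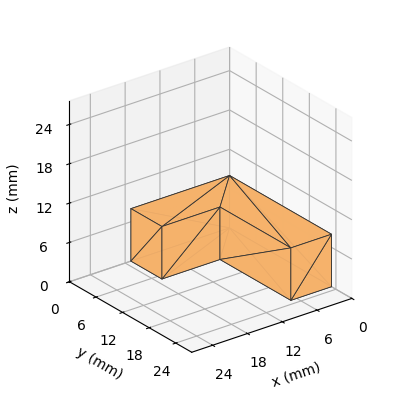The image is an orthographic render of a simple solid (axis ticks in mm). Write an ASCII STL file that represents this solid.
Reading the render: the shape is an L-shaped prism: outer 17 × 23 mm, arm thicknesses ≈ 7 mm (horizontal) and 7 mm (vertical), extruded 8 mm in z (dimensions read to the nearest mm from the axis ticks). For the STL, each face is triangulated and given an outward normal.

solid part
  facet normal 0.0000 0.0000 -1.0000
    outer loop
      vertex 17.000 7.000 0.000
      vertex 17.000 0.000 0.000
      vertex 0.000 0.000 0.000
    endloop
  endfacet
  facet normal 0.0000 0.0000 -1.0000
    outer loop
      vertex 7.000 7.000 0.000
      vertex 17.000 7.000 0.000
      vertex 0.000 0.000 0.000
    endloop
  endfacet
  facet normal 0.0000 0.0000 -1.0000
    outer loop
      vertex 7.000 23.000 0.000
      vertex 7.000 7.000 0.000
      vertex 0.000 0.000 0.000
    endloop
  endfacet
  facet normal 0.0000 0.0000 -1.0000
    outer loop
      vertex 0.000 23.000 0.000
      vertex 7.000 23.000 0.000
      vertex 0.000 0.000 0.000
    endloop
  endfacet
  facet normal 0.0000 0.0000 1.0000
    outer loop
      vertex 0.000 0.000 8.000
      vertex 17.000 0.000 8.000
      vertex 17.000 7.000 8.000
    endloop
  endfacet
  facet normal 0.0000 0.0000 1.0000
    outer loop
      vertex 0.000 0.000 8.000
      vertex 17.000 7.000 8.000
      vertex 7.000 7.000 8.000
    endloop
  endfacet
  facet normal 0.0000 0.0000 1.0000
    outer loop
      vertex 0.000 0.000 8.000
      vertex 7.000 7.000 8.000
      vertex 7.000 23.000 8.000
    endloop
  endfacet
  facet normal 0.0000 0.0000 1.0000
    outer loop
      vertex 0.000 0.000 8.000
      vertex 7.000 23.000 8.000
      vertex 0.000 23.000 8.000
    endloop
  endfacet
  facet normal 0.0000 -1.0000 0.0000
    outer loop
      vertex 0.000 0.000 0.000
      vertex 17.000 0.000 0.000
      vertex 17.000 0.000 8.000
    endloop
  endfacet
  facet normal 0.0000 -1.0000 0.0000
    outer loop
      vertex 0.000 0.000 0.000
      vertex 17.000 0.000 8.000
      vertex 0.000 0.000 8.000
    endloop
  endfacet
  facet normal 1.0000 0.0000 0.0000
    outer loop
      vertex 17.000 0.000 0.000
      vertex 17.000 7.000 0.000
      vertex 17.000 7.000 8.000
    endloop
  endfacet
  facet normal 1.0000 0.0000 0.0000
    outer loop
      vertex 17.000 0.000 0.000
      vertex 17.000 7.000 8.000
      vertex 17.000 0.000 8.000
    endloop
  endfacet
  facet normal 0.0000 1.0000 0.0000
    outer loop
      vertex 17.000 7.000 0.000
      vertex 7.000 7.000 0.000
      vertex 7.000 7.000 8.000
    endloop
  endfacet
  facet normal 0.0000 1.0000 0.0000
    outer loop
      vertex 17.000 7.000 0.000
      vertex 7.000 7.000 8.000
      vertex 17.000 7.000 8.000
    endloop
  endfacet
  facet normal 1.0000 0.0000 0.0000
    outer loop
      vertex 7.000 7.000 0.000
      vertex 7.000 23.000 0.000
      vertex 7.000 23.000 8.000
    endloop
  endfacet
  facet normal 1.0000 0.0000 0.0000
    outer loop
      vertex 7.000 7.000 0.000
      vertex 7.000 23.000 8.000
      vertex 7.000 7.000 8.000
    endloop
  endfacet
  facet normal 0.0000 1.0000 0.0000
    outer loop
      vertex 7.000 23.000 0.000
      vertex 0.000 23.000 0.000
      vertex 0.000 23.000 8.000
    endloop
  endfacet
  facet normal 0.0000 1.0000 0.0000
    outer loop
      vertex 7.000 23.000 0.000
      vertex 0.000 23.000 8.000
      vertex 7.000 23.000 8.000
    endloop
  endfacet
  facet normal -1.0000 0.0000 0.0000
    outer loop
      vertex 0.000 23.000 0.000
      vertex 0.000 0.000 0.000
      vertex 0.000 0.000 8.000
    endloop
  endfacet
  facet normal -1.0000 0.0000 0.0000
    outer loop
      vertex 0.000 23.000 0.000
      vertex 0.000 0.000 8.000
      vertex 0.000 23.000 8.000
    endloop
  endfacet
endsolid part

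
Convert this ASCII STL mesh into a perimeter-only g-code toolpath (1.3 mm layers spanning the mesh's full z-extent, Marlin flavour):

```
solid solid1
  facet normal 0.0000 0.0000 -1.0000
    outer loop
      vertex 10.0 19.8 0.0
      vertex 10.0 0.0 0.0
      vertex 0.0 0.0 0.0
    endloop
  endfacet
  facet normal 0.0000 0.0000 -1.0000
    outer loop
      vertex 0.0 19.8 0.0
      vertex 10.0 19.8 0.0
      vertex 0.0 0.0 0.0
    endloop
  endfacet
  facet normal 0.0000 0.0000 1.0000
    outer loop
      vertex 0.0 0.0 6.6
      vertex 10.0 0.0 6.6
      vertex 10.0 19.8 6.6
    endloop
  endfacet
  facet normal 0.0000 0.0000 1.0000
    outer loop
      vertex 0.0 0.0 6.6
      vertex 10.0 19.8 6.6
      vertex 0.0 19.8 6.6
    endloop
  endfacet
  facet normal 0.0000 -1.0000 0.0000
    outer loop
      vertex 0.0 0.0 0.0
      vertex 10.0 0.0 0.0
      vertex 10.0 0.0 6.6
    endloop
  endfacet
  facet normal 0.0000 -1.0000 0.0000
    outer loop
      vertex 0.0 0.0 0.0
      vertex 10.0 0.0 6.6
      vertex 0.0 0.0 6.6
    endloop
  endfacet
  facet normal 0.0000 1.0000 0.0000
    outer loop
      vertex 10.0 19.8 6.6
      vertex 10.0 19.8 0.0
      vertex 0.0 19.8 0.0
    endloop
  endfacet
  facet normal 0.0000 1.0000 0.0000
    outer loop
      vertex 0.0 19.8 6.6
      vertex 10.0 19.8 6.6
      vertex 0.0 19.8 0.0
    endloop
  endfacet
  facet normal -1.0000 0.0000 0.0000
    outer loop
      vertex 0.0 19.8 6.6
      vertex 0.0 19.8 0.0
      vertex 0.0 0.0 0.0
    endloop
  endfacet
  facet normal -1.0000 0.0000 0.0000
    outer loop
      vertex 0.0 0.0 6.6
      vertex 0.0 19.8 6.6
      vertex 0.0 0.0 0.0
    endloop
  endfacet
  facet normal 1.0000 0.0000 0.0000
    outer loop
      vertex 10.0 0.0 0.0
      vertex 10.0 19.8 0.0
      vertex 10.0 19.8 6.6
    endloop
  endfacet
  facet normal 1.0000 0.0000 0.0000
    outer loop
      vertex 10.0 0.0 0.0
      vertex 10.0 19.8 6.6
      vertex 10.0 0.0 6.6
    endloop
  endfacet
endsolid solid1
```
; perimeter-only toolpath
G21 ; units = mm
G90 ; absolute positioning
G28 ; home
; layer 1
G0 Z1.3
G0 X0.0 Y0.0
G1 X10.0 Y0.0
G1 X10.0 Y19.8
G1 X0.0 Y19.8
G1 X0.0 Y0.0
; layer 2
G0 Z2.6
G0 X0.0 Y0.0
G1 X10.0 Y0.0
G1 X10.0 Y19.8
G1 X0.0 Y19.8
G1 X0.0 Y0.0
; layer 3
G0 Z4.0
G0 X0.0 Y0.0
G1 X10.0 Y0.0
G1 X10.0 Y19.8
G1 X0.0 Y19.8
G1 X0.0 Y0.0
; layer 4
G0 Z5.3
G0 X0.0 Y0.0
G1 X10.0 Y0.0
G1 X10.0 Y19.8
G1 X0.0 Y19.8
G1 X0.0 Y0.0
; layer 5
G0 Z6.6
G0 X0.0 Y0.0
G1 X10.0 Y0.0
G1 X10.0 Y19.8
G1 X0.0 Y19.8
G1 X0.0 Y0.0
M2 ; end

The solid is a rectangular box, roughly 10 × 19.8 mm footprint and 6.6 mm tall. Slicing at Δz = 1.3 mm — 5 equal slices spanning the solid's height, so layer i sits at z = i·h/5 — gives 5 non-empty perimeters. Each is a 4-segment closed polygon; G0 lifts to the layer z and rapids to the start vertex, then G1 traces the edges.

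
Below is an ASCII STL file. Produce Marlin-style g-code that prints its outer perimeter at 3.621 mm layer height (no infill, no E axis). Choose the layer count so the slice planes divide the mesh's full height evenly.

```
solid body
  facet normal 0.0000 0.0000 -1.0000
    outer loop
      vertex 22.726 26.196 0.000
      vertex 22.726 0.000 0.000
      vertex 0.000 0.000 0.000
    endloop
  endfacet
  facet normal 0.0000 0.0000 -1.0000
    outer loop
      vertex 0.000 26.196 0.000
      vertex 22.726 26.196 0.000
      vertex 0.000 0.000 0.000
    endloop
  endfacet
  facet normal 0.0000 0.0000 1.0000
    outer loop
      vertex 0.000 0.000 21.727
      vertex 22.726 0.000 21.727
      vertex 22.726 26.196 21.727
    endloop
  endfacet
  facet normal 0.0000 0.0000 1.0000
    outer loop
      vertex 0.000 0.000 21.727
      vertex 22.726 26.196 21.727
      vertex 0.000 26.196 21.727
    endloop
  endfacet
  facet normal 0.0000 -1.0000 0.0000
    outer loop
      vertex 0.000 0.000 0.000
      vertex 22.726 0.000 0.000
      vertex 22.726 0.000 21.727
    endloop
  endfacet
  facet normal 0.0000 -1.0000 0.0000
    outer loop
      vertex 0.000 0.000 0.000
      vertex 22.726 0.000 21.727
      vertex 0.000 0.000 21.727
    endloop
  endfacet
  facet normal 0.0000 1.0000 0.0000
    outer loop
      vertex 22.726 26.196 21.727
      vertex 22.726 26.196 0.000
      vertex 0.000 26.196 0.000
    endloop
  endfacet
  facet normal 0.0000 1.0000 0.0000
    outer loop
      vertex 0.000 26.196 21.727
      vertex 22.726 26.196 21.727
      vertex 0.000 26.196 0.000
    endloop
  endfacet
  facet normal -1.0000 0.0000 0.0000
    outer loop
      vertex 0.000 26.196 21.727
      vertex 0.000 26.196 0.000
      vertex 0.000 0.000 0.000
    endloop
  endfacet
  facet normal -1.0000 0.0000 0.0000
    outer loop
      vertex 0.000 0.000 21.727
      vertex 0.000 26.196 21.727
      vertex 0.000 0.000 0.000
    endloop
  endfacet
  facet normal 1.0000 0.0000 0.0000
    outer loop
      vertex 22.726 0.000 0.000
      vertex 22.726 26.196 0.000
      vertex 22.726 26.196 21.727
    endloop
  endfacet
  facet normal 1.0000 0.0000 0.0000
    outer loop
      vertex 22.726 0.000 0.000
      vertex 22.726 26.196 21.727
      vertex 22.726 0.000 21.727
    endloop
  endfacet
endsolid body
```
; perimeter-only toolpath
G21 ; units = mm
G90 ; absolute positioning
G28 ; home
; layer 1
G0 Z3.621
G0 X0.000 Y0.000
G1 X22.726 Y0.000
G1 X22.726 Y26.196
G1 X0.000 Y26.196
G1 X0.000 Y0.000
; layer 2
G0 Z7.242
G0 X0.000 Y0.000
G1 X22.726 Y0.000
G1 X22.726 Y26.196
G1 X0.000 Y26.196
G1 X0.000 Y0.000
; layer 3
G0 Z10.864
G0 X0.000 Y0.000
G1 X22.726 Y0.000
G1 X22.726 Y26.196
G1 X0.000 Y26.196
G1 X0.000 Y0.000
; layer 4
G0 Z14.485
G0 X0.000 Y0.000
G1 X22.726 Y0.000
G1 X22.726 Y26.196
G1 X0.000 Y26.196
G1 X0.000 Y0.000
; layer 5
G0 Z18.106
G0 X0.000 Y0.000
G1 X22.726 Y0.000
G1 X22.726 Y26.196
G1 X0.000 Y26.196
G1 X0.000 Y0.000
; layer 6
G0 Z21.727
G0 X0.000 Y0.000
G1 X22.726 Y0.000
G1 X22.726 Y26.196
G1 X0.000 Y26.196
G1 X0.000 Y0.000
M2 ; end

The solid is a rectangular box, roughly 22.7 × 26.2 mm footprint and 21.7 mm tall. Slicing at Δz = 3.621 mm — 6 equal slices spanning the solid's height, so layer i sits at z = i·h/6 — gives 6 non-empty perimeters. Each is a 4-segment closed polygon; G0 lifts to the layer z and rapids to the start vertex, then G1 traces the edges.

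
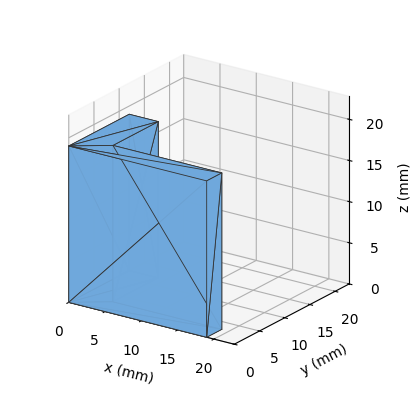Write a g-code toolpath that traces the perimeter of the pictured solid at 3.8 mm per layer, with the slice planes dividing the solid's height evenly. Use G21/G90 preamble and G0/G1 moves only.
Reading the render: the shape is an L-shaped prism: outer 19 × 12 mm, arm thicknesses ≈ 3 mm (horizontal) and 4 mm (vertical), extruded 19 mm in z (dimensions read to the nearest mm from the axis ticks). For the g-code, the solid's height is divided into equal slices at the stated Δz and each level perimeter traced with G1 moves after a G0 lift.

; perimeter-only toolpath
G21 ; units = mm
G90 ; absolute positioning
G28 ; home
; layer 1
G0 Z3.8
G0 X0.0 Y0.0
G1 X19.0 Y0.0
G1 X19.0 Y3.0
G1 X4.0 Y3.0
G1 X4.0 Y12.0
G1 X0.0 Y12.0
G1 X0.0 Y0.0
; layer 2
G0 Z7.6
G0 X0.0 Y0.0
G1 X19.0 Y0.0
G1 X19.0 Y3.0
G1 X4.0 Y3.0
G1 X4.0 Y12.0
G1 X0.0 Y12.0
G1 X0.0 Y0.0
; layer 3
G0 Z11.4
G0 X0.0 Y0.0
G1 X19.0 Y0.0
G1 X19.0 Y3.0
G1 X4.0 Y3.0
G1 X4.0 Y12.0
G1 X0.0 Y12.0
G1 X0.0 Y0.0
; layer 4
G0 Z15.2
G0 X0.0 Y0.0
G1 X19.0 Y0.0
G1 X19.0 Y3.0
G1 X4.0 Y3.0
G1 X4.0 Y12.0
G1 X0.0 Y12.0
G1 X0.0 Y0.0
; layer 5
G0 Z19.0
G0 X0.0 Y0.0
G1 X19.0 Y0.0
G1 X19.0 Y3.0
G1 X4.0 Y3.0
G1 X4.0 Y12.0
G1 X0.0 Y12.0
G1 X0.0 Y0.0
M2 ; end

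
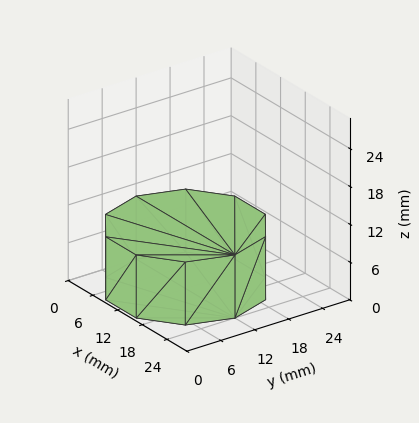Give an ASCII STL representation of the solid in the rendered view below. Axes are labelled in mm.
Reading the render: the shape is a regular 10-sided prism (a cylinder approximated with 10 flat sides), circumscribed radius ≈ 12 mm, height ≈ 10 mm (dimensions read to the nearest mm from the axis ticks). For the STL, each face is triangulated and given an outward normal.

solid part
  facet normal 0.0000 0.0000 -1.0000
    outer loop
      vertex 15.7 23.4 0.0
      vertex 21.7 19.1 0.0
      vertex 24.0 12.0 0.0
    endloop
  endfacet
  facet normal 0.0000 0.0000 -1.0000
    outer loop
      vertex 8.3 23.4 0.0
      vertex 15.7 23.4 0.0
      vertex 24.0 12.0 0.0
    endloop
  endfacet
  facet normal 0.0000 0.0000 -1.0000
    outer loop
      vertex 2.3 19.1 0.0
      vertex 8.3 23.4 0.0
      vertex 24.0 12.0 0.0
    endloop
  endfacet
  facet normal 0.0000 0.0000 -1.0000
    outer loop
      vertex 0.0 12.0 0.0
      vertex 2.3 19.1 0.0
      vertex 24.0 12.0 0.0
    endloop
  endfacet
  facet normal 0.0000 0.0000 -1.0000
    outer loop
      vertex 2.3 4.9 0.0
      vertex 0.0 12.0 0.0
      vertex 24.0 12.0 0.0
    endloop
  endfacet
  facet normal 0.0000 0.0000 -1.0000
    outer loop
      vertex 8.3 0.6 0.0
      vertex 2.3 4.9 0.0
      vertex 24.0 12.0 0.0
    endloop
  endfacet
  facet normal 0.0000 0.0000 -1.0000
    outer loop
      vertex 15.7 0.6 0.0
      vertex 8.3 0.6 0.0
      vertex 24.0 12.0 0.0
    endloop
  endfacet
  facet normal 0.0000 0.0000 -1.0000
    outer loop
      vertex 21.7 4.9 0.0
      vertex 15.7 0.6 0.0
      vertex 24.0 12.0 0.0
    endloop
  endfacet
  facet normal 0.0000 0.0000 1.0000
    outer loop
      vertex 24.0 12.0 10.0
      vertex 21.7 19.1 10.0
      vertex 15.7 23.4 10.0
    endloop
  endfacet
  facet normal 0.0000 0.0000 1.0000
    outer loop
      vertex 24.0 12.0 10.0
      vertex 15.7 23.4 10.0
      vertex 8.3 23.4 10.0
    endloop
  endfacet
  facet normal 0.0000 0.0000 1.0000
    outer loop
      vertex 24.0 12.0 10.0
      vertex 8.3 23.4 10.0
      vertex 2.3 19.1 10.0
    endloop
  endfacet
  facet normal 0.0000 0.0000 1.0000
    outer loop
      vertex 24.0 12.0 10.0
      vertex 2.3 19.1 10.0
      vertex 0.0 12.0 10.0
    endloop
  endfacet
  facet normal 0.0000 0.0000 1.0000
    outer loop
      vertex 24.0 12.0 10.0
      vertex 0.0 12.0 10.0
      vertex 2.3 4.9 10.0
    endloop
  endfacet
  facet normal 0.0000 0.0000 1.0000
    outer loop
      vertex 24.0 12.0 10.0
      vertex 2.3 4.9 10.0
      vertex 8.3 0.6 10.0
    endloop
  endfacet
  facet normal 0.0000 0.0000 1.0000
    outer loop
      vertex 24.0 12.0 10.0
      vertex 8.3 0.6 10.0
      vertex 15.7 0.6 10.0
    endloop
  endfacet
  facet normal 0.0000 0.0000 1.0000
    outer loop
      vertex 24.0 12.0 10.0
      vertex 15.7 0.6 10.0
      vertex 21.7 4.9 10.0
    endloop
  endfacet
  facet normal 0.9513 0.3082 0.0000
    outer loop
      vertex 24.0 12.0 0.0
      vertex 21.7 19.1 0.0
      vertex 21.7 19.1 10.0
    endloop
  endfacet
  facet normal 0.9513 0.3082 0.0000
    outer loop
      vertex 24.0 12.0 0.0
      vertex 21.7 19.1 10.0
      vertex 24.0 12.0 10.0
    endloop
  endfacet
  facet normal 0.5825 0.8128 0.0000
    outer loop
      vertex 21.7 19.1 0.0
      vertex 15.7 23.4 0.0
      vertex 15.7 23.4 10.0
    endloop
  endfacet
  facet normal 0.5825 0.8128 0.0000
    outer loop
      vertex 21.7 19.1 0.0
      vertex 15.7 23.4 10.0
      vertex 21.7 19.1 10.0
    endloop
  endfacet
  facet normal 0.0000 1.0000 0.0000
    outer loop
      vertex 15.7 23.4 0.0
      vertex 8.3 23.4 0.0
      vertex 8.3 23.4 10.0
    endloop
  endfacet
  facet normal 0.0000 1.0000 0.0000
    outer loop
      vertex 15.7 23.4 0.0
      vertex 8.3 23.4 10.0
      vertex 15.7 23.4 10.0
    endloop
  endfacet
  facet normal -0.5825 0.8128 0.0000
    outer loop
      vertex 8.3 23.4 0.0
      vertex 2.3 19.1 0.0
      vertex 2.3 19.1 10.0
    endloop
  endfacet
  facet normal -0.5825 0.8128 0.0000
    outer loop
      vertex 8.3 23.4 0.0
      vertex 2.3 19.1 10.0
      vertex 8.3 23.4 10.0
    endloop
  endfacet
  facet normal -0.9513 0.3082 0.0000
    outer loop
      vertex 2.3 19.1 0.0
      vertex 0.0 12.0 0.0
      vertex 0.0 12.0 10.0
    endloop
  endfacet
  facet normal -0.9513 0.3082 0.0000
    outer loop
      vertex 2.3 19.1 0.0
      vertex 0.0 12.0 10.0
      vertex 2.3 19.1 10.0
    endloop
  endfacet
  facet normal -0.9513 -0.3082 0.0000
    outer loop
      vertex 0.0 12.0 0.0
      vertex 2.3 4.9 0.0
      vertex 2.3 4.9 10.0
    endloop
  endfacet
  facet normal -0.9513 -0.3082 0.0000
    outer loop
      vertex 0.0 12.0 0.0
      vertex 2.3 4.9 10.0
      vertex 0.0 12.0 10.0
    endloop
  endfacet
  facet normal -0.5825 -0.8128 0.0000
    outer loop
      vertex 2.3 4.9 0.0
      vertex 8.3 0.6 0.0
      vertex 8.3 0.6 10.0
    endloop
  endfacet
  facet normal -0.5825 -0.8128 0.0000
    outer loop
      vertex 2.3 4.9 0.0
      vertex 8.3 0.6 10.0
      vertex 2.3 4.9 10.0
    endloop
  endfacet
  facet normal 0.0000 -1.0000 0.0000
    outer loop
      vertex 8.3 0.6 0.0
      vertex 15.7 0.6 0.0
      vertex 15.7 0.6 10.0
    endloop
  endfacet
  facet normal 0.0000 -1.0000 0.0000
    outer loop
      vertex 8.3 0.6 0.0
      vertex 15.7 0.6 10.0
      vertex 8.3 0.6 10.0
    endloop
  endfacet
  facet normal 0.5825 -0.8128 0.0000
    outer loop
      vertex 15.7 0.6 0.0
      vertex 21.7 4.9 0.0
      vertex 21.7 4.9 10.0
    endloop
  endfacet
  facet normal 0.5825 -0.8128 0.0000
    outer loop
      vertex 15.7 0.6 0.0
      vertex 21.7 4.9 10.0
      vertex 15.7 0.6 10.0
    endloop
  endfacet
  facet normal 0.9513 -0.3082 0.0000
    outer loop
      vertex 21.7 4.9 0.0
      vertex 24.0 12.0 0.0
      vertex 24.0 12.0 10.0
    endloop
  endfacet
  facet normal 0.9513 -0.3082 0.0000
    outer loop
      vertex 21.7 4.9 0.0
      vertex 24.0 12.0 10.0
      vertex 21.7 4.9 10.0
    endloop
  endfacet
endsolid part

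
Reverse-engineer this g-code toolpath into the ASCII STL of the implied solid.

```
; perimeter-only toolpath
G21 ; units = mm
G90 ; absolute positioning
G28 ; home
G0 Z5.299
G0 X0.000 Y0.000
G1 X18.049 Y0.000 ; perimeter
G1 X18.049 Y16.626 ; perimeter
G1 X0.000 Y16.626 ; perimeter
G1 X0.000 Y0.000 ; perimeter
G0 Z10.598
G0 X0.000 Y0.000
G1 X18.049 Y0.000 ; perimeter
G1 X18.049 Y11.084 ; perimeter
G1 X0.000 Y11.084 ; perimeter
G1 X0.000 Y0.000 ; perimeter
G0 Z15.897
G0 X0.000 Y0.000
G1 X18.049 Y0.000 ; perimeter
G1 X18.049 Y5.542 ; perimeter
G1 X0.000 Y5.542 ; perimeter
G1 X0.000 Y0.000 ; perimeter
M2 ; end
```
solid part
  facet normal 0.0000 0.0000 -1.0000
    outer loop
      vertex 18.049 22.168 0.000
      vertex 18.049 0.000 0.000
      vertex 0.000 0.000 0.000
    endloop
  endfacet
  facet normal 0.0000 0.0000 -1.0000
    outer loop
      vertex 0.000 22.168 0.000
      vertex 18.049 22.168 0.000
      vertex 0.000 0.000 0.000
    endloop
  endfacet
  facet normal 0.0000 -1.0000 0.0000
    outer loop
      vertex 0.000 0.000 0.000
      vertex 18.049 0.000 0.000
      vertex 18.049 0.000 21.196
    endloop
  endfacet
  facet normal 0.0000 -1.0000 0.0000
    outer loop
      vertex 0.000 0.000 0.000
      vertex 18.049 0.000 21.196
      vertex 0.000 0.000 21.196
    endloop
  endfacet
  facet normal 0.0000 0.6911 0.7228
    outer loop
      vertex 0.000 0.000 21.196
      vertex 18.049 0.000 21.196
      vertex 18.049 22.168 0.000
    endloop
  endfacet
  facet normal 0.0000 0.6911 0.7228
    outer loop
      vertex 0.000 0.000 21.196
      vertex 18.049 22.168 0.000
      vertex 0.000 22.168 0.000
    endloop
  endfacet
  facet normal -1.0000 0.0000 0.0000
    outer loop
      vertex 0.000 0.000 21.196
      vertex 0.000 22.168 0.000
      vertex 0.000 0.000 0.000
    endloop
  endfacet
  facet normal 1.0000 0.0000 0.0000
    outer loop
      vertex 18.049 0.000 0.000
      vertex 18.049 22.168 0.000
      vertex 18.049 0.000 21.196
    endloop
  endfacet
endsolid part

The G0 Z moves step by Δz≈5.299 mm. The G1 loops shrink linearly with z, so the solid tapers from its base footprint up to z≈21.2. Closing with a flat bottom cap and the tapered top and triangulating gives 8 facets — a wedge (ramp): 18 × 22.2 mm base, rising to 21.2 mm along the y=0 edge and sloping linearly to z=0 at y=22.2.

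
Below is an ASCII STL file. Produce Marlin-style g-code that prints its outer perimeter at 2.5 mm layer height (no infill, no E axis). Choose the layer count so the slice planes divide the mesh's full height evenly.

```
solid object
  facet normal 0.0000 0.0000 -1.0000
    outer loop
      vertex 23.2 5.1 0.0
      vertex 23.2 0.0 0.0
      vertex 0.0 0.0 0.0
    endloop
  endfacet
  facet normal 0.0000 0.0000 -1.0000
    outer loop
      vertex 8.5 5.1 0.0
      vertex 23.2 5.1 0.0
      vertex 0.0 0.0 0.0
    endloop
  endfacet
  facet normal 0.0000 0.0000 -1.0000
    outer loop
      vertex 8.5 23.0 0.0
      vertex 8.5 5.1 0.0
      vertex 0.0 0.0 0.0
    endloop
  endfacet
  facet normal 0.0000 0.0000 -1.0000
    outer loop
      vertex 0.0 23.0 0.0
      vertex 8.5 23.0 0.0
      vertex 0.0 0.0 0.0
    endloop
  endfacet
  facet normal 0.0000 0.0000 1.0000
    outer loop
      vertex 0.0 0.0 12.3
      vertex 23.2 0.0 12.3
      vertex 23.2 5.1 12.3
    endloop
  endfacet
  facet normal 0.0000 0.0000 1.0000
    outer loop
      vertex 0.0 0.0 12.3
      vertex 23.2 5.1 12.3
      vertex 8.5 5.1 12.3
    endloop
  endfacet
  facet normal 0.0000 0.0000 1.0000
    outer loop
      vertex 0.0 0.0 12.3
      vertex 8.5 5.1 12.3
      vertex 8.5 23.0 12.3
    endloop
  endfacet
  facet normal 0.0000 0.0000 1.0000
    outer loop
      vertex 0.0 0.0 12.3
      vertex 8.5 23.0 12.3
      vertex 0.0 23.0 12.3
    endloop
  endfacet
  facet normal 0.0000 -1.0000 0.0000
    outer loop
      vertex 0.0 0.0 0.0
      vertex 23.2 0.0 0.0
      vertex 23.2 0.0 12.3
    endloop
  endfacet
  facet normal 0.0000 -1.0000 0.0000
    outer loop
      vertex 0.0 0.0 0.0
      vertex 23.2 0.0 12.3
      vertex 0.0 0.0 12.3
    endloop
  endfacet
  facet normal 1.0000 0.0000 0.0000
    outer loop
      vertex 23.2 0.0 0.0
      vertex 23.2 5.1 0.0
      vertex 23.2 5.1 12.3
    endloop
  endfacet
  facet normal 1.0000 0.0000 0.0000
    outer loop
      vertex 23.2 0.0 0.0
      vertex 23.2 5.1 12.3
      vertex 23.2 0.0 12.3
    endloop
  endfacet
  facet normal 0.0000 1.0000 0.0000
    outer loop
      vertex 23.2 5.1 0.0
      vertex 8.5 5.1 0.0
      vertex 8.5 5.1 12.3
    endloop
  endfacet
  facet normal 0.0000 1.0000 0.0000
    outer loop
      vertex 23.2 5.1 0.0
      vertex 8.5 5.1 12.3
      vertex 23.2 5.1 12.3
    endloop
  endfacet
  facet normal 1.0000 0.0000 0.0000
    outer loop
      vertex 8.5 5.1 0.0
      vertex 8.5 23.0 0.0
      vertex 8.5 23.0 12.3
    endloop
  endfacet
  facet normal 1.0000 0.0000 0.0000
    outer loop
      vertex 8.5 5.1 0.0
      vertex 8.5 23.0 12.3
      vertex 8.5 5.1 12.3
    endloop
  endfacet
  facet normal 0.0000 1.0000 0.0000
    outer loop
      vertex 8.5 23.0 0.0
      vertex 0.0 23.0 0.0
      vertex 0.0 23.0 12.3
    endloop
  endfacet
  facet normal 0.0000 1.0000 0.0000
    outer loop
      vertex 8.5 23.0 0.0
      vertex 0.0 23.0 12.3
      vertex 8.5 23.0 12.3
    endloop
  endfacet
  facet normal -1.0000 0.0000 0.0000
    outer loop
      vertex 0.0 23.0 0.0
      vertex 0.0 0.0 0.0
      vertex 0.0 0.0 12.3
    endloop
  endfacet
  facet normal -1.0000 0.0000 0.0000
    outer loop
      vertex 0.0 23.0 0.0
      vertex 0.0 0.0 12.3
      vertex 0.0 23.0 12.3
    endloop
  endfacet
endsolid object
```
; perimeter-only toolpath
G21 ; units = mm
G90 ; absolute positioning
G28 ; home
; layer 1
G0 Z2.5
G0 X0.0 Y0.0
G1 X23.2 Y0.0
G1 X23.2 Y5.1
G1 X8.5 Y5.1
G1 X8.5 Y23.0
G1 X0.0 Y23.0
G1 X0.0 Y0.0
; layer 2
G0 Z4.9
G0 X0.0 Y0.0
G1 X23.2 Y0.0
G1 X23.2 Y5.1
G1 X8.5 Y5.1
G1 X8.5 Y23.0
G1 X0.0 Y23.0
G1 X0.0 Y0.0
; layer 3
G0 Z7.4
G0 X0.0 Y0.0
G1 X23.2 Y0.0
G1 X23.2 Y5.1
G1 X8.5 Y5.1
G1 X8.5 Y23.0
G1 X0.0 Y23.0
G1 X0.0 Y0.0
; layer 4
G0 Z9.8
G0 X0.0 Y0.0
G1 X23.2 Y0.0
G1 X23.2 Y5.1
G1 X8.5 Y5.1
G1 X8.5 Y23.0
G1 X0.0 Y23.0
G1 X0.0 Y0.0
; layer 5
G0 Z12.3
G0 X0.0 Y0.0
G1 X23.2 Y0.0
G1 X23.2 Y5.1
G1 X8.5 Y5.1
G1 X8.5 Y23.0
G1 X0.0 Y23.0
G1 X0.0 Y0.0
M2 ; end

The solid is an L-shaped prism: outer 23.2 × 23 mm, arm thicknesses ≈ 5.1 mm (horizontal) and 8.5 mm (vertical), extruded 12.3 mm in z. Slicing at Δz = 2.5 mm — 5 equal slices spanning the solid's height, so layer i sits at z = i·h/5 — gives 5 non-empty perimeters. Each is a 6-segment closed polygon; G0 lifts to the layer z and rapids to the start vertex, then G1 traces the edges.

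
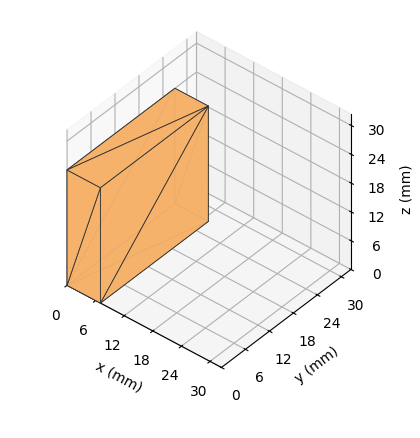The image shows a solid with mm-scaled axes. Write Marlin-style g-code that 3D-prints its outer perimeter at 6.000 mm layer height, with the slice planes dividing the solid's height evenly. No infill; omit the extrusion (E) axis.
Reading the render: the shape is a rectangular box, roughly 7 × 27 mm footprint and 24 mm tall (dimensions read to the nearest mm from the axis ticks). For the g-code, the solid's height is divided into equal slices at the stated Δz and each level perimeter traced with G1 moves after a G0 lift.

; perimeter-only toolpath
G21 ; units = mm
G90 ; absolute positioning
G28 ; home
; layer 1
G0 Z6.000
G0 X0.000 Y0.000
G1 X7.000 Y0.000
G1 X7.000 Y27.000
G1 X0.000 Y27.000
G1 X0.000 Y0.000
; layer 2
G0 Z12.000
G0 X0.000 Y0.000
G1 X7.000 Y0.000
G1 X7.000 Y27.000
G1 X0.000 Y27.000
G1 X0.000 Y0.000
; layer 3
G0 Z18.000
G0 X0.000 Y0.000
G1 X7.000 Y0.000
G1 X7.000 Y27.000
G1 X0.000 Y27.000
G1 X0.000 Y0.000
; layer 4
G0 Z24.000
G0 X0.000 Y0.000
G1 X7.000 Y0.000
G1 X7.000 Y27.000
G1 X0.000 Y27.000
G1 X0.000 Y0.000
M2 ; end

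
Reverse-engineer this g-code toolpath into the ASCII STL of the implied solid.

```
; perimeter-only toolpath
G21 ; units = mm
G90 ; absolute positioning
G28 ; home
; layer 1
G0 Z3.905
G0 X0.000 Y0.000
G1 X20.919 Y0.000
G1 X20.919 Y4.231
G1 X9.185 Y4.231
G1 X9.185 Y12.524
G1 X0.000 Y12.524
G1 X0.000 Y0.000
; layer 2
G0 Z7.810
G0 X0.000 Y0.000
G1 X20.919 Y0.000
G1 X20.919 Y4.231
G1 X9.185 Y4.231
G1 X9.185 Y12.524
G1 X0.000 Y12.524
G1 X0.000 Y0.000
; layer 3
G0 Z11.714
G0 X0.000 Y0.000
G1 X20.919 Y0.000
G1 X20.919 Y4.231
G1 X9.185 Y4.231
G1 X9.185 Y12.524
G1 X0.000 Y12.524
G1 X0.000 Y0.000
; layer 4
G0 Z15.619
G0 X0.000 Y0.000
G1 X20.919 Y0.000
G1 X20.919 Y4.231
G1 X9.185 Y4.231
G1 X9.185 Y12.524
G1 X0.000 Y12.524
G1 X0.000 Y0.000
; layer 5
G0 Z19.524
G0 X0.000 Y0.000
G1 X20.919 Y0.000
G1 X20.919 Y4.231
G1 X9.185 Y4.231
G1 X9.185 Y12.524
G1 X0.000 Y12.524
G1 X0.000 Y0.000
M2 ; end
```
solid part
  facet normal 0.0000 0.0000 -1.0000
    outer loop
      vertex 20.919 4.231 0.000
      vertex 20.919 0.000 0.000
      vertex 0.000 0.000 0.000
    endloop
  endfacet
  facet normal 0.0000 0.0000 -1.0000
    outer loop
      vertex 9.185 4.231 0.000
      vertex 20.919 4.231 0.000
      vertex 0.000 0.000 0.000
    endloop
  endfacet
  facet normal 0.0000 0.0000 -1.0000
    outer loop
      vertex 9.185 12.524 0.000
      vertex 9.185 4.231 0.000
      vertex 0.000 0.000 0.000
    endloop
  endfacet
  facet normal 0.0000 0.0000 -1.0000
    outer loop
      vertex 0.000 12.524 0.000
      vertex 9.185 12.524 0.000
      vertex 0.000 0.000 0.000
    endloop
  endfacet
  facet normal 0.0000 0.0000 1.0000
    outer loop
      vertex 0.000 0.000 19.524
      vertex 20.919 0.000 19.524
      vertex 20.919 4.231 19.524
    endloop
  endfacet
  facet normal 0.0000 0.0000 1.0000
    outer loop
      vertex 0.000 0.000 19.524
      vertex 20.919 4.231 19.524
      vertex 9.185 4.231 19.524
    endloop
  endfacet
  facet normal 0.0000 0.0000 1.0000
    outer loop
      vertex 0.000 0.000 19.524
      vertex 9.185 4.231 19.524
      vertex 9.185 12.524 19.524
    endloop
  endfacet
  facet normal 0.0000 0.0000 1.0000
    outer loop
      vertex 0.000 0.000 19.524
      vertex 9.185 12.524 19.524
      vertex 0.000 12.524 19.524
    endloop
  endfacet
  facet normal 0.0000 -1.0000 0.0000
    outer loop
      vertex 0.000 0.000 0.000
      vertex 20.919 0.000 0.000
      vertex 20.919 0.000 19.524
    endloop
  endfacet
  facet normal 0.0000 -1.0000 0.0000
    outer loop
      vertex 0.000 0.000 0.000
      vertex 20.919 0.000 19.524
      vertex 0.000 0.000 19.524
    endloop
  endfacet
  facet normal 1.0000 0.0000 0.0000
    outer loop
      vertex 20.919 0.000 0.000
      vertex 20.919 4.231 0.000
      vertex 20.919 4.231 19.524
    endloop
  endfacet
  facet normal 1.0000 0.0000 0.0000
    outer loop
      vertex 20.919 0.000 0.000
      vertex 20.919 4.231 19.524
      vertex 20.919 0.000 19.524
    endloop
  endfacet
  facet normal 0.0000 1.0000 0.0000
    outer loop
      vertex 20.919 4.231 0.000
      vertex 9.185 4.231 0.000
      vertex 9.185 4.231 19.524
    endloop
  endfacet
  facet normal 0.0000 1.0000 0.0000
    outer loop
      vertex 20.919 4.231 0.000
      vertex 9.185 4.231 19.524
      vertex 20.919 4.231 19.524
    endloop
  endfacet
  facet normal 1.0000 0.0000 0.0000
    outer loop
      vertex 9.185 4.231 0.000
      vertex 9.185 12.524 0.000
      vertex 9.185 12.524 19.524
    endloop
  endfacet
  facet normal 1.0000 0.0000 0.0000
    outer loop
      vertex 9.185 4.231 0.000
      vertex 9.185 12.524 19.524
      vertex 9.185 4.231 19.524
    endloop
  endfacet
  facet normal 0.0000 1.0000 0.0000
    outer loop
      vertex 9.185 12.524 0.000
      vertex 0.000 12.524 0.000
      vertex 0.000 12.524 19.524
    endloop
  endfacet
  facet normal 0.0000 1.0000 0.0000
    outer loop
      vertex 9.185 12.524 0.000
      vertex 0.000 12.524 19.524
      vertex 9.185 12.524 19.524
    endloop
  endfacet
  facet normal -1.0000 0.0000 0.0000
    outer loop
      vertex 0.000 12.524 0.000
      vertex 0.000 0.000 0.000
      vertex 0.000 0.000 19.524
    endloop
  endfacet
  facet normal -1.0000 0.0000 0.0000
    outer loop
      vertex 0.000 12.524 0.000
      vertex 0.000 0.000 19.524
      vertex 0.000 12.524 19.524
    endloop
  endfacet
endsolid part

The G0 Z moves step by Δz≈3.905 mm. Every layer's G1 loop is the same polygon, so the solid is a straight extrusion of it from z=0 to z≈19.5. Closing with flat bottom and top caps and triangulating gives 20 facets — an L-shaped prism: outer 20.9 × 12.5 mm, arm thicknesses ≈ 4.23 mm (horizontal) and 9.19 mm (vertical), extruded 19.5 mm in z.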